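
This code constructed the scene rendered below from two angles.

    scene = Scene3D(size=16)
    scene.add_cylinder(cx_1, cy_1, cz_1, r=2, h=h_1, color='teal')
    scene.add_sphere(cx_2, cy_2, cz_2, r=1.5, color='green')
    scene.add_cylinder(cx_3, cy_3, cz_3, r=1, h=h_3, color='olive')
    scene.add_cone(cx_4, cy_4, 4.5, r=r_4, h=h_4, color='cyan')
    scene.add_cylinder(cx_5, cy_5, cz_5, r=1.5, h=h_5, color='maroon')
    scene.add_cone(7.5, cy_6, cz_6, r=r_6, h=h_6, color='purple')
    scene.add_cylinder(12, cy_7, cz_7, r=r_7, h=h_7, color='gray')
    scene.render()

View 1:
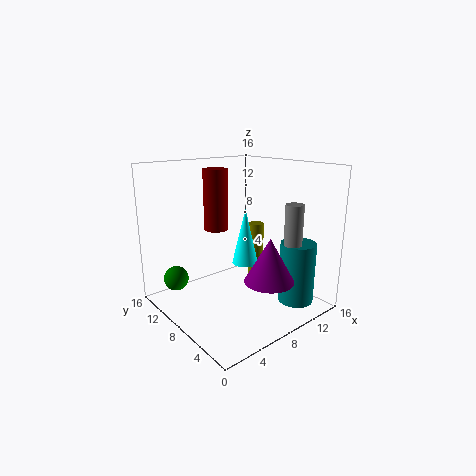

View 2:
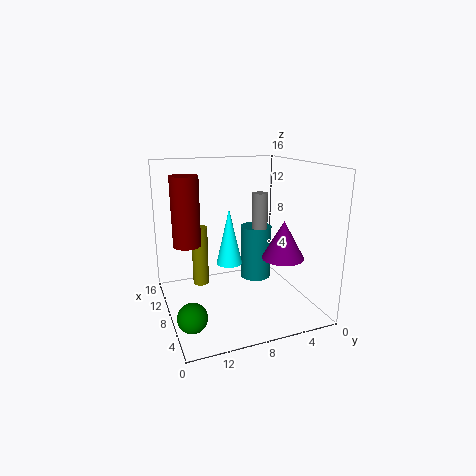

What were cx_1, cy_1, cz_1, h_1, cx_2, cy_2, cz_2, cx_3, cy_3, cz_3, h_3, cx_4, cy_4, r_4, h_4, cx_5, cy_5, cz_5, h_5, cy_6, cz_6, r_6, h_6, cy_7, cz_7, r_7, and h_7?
cx_1 = 13
cy_1 = 3.5
cz_1 = 0.5
h_1 = 7
cx_2 = 3.5
cy_2 = 14.5
cz_2 = 2
cx_3 = 13.5
cy_3 = 11
cz_3 = 0.5
h_3 = 7.5
cx_4 = 9.5
cy_4 = 8.5
r_4 = 1.5
h_4 = 6.5
cx_5 = 9
cy_5 = 13.5
cz_5 = 7.5
h_5 = 7.5
cy_6 = 2.5
cz_6 = 5
r_6 = 2.5
h_6 = 4.5
cy_7 = 3.5
cz_7 = 7.5
r_7 = 1
h_7 = 4.5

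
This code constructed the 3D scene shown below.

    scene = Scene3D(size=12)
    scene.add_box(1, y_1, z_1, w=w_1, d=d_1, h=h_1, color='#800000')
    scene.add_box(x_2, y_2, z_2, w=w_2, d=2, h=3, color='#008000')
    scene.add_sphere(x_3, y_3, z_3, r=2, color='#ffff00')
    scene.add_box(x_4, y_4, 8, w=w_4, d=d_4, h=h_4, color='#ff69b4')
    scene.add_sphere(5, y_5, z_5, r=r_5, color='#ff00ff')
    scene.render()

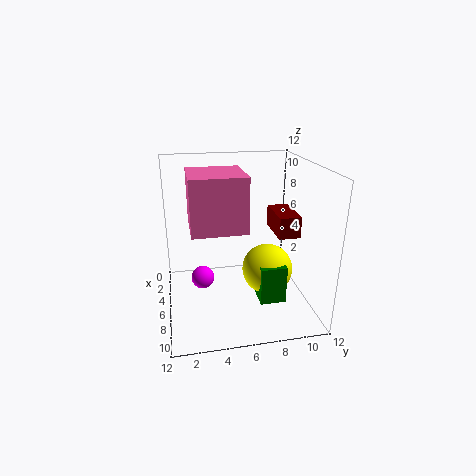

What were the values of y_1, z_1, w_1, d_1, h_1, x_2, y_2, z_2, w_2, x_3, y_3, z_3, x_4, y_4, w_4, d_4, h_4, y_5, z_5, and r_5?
y_1 = 10
z_1 = 5
w_1 = 4
d_1 = 2
h_1 = 2
x_2 = 8
y_2 = 7
z_2 = 2
w_2 = 2
x_3 = 8
y_3 = 8
z_3 = 4
x_4 = 6
y_4 = 2
w_4 = 4
d_4 = 4
h_4 = 4
y_5 = 3
z_5 = 2
r_5 = 1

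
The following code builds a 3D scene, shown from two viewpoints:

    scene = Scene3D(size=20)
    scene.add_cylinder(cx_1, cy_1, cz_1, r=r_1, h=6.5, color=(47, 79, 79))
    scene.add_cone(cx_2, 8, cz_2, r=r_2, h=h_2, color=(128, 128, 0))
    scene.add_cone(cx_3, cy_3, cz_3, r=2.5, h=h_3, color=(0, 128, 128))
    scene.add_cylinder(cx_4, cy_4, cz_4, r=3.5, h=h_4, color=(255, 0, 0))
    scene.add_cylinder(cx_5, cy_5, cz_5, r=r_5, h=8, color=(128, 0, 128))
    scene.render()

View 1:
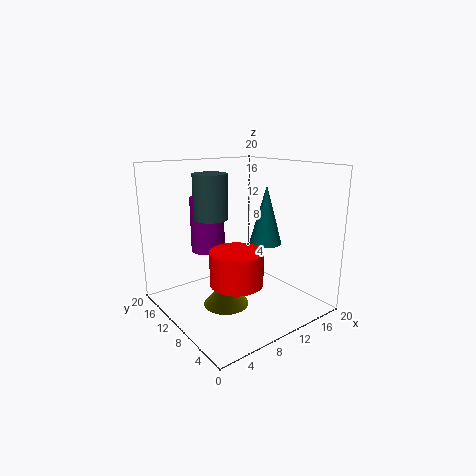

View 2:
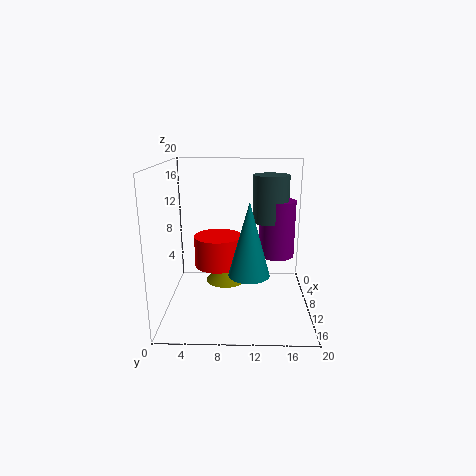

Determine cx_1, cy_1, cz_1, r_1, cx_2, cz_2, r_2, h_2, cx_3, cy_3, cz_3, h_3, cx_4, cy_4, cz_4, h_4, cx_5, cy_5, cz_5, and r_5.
cx_1 = 8.5, cy_1 = 14.5, cz_1 = 12, r_1 = 2.5, cx_2 = 6.5, cz_2 = 2, r_2 = 3, h_2 = 3.5, cx_3 = 16.5, cy_3 = 11.5, cz_3 = 7.5, h_3 = 9, cx_4 = 7.5, cy_4 = 7, cz_4 = 5, h_4 = 4.5, cx_5 = 8.5, cy_5 = 15.5, cz_5 = 7, r_5 = 2.5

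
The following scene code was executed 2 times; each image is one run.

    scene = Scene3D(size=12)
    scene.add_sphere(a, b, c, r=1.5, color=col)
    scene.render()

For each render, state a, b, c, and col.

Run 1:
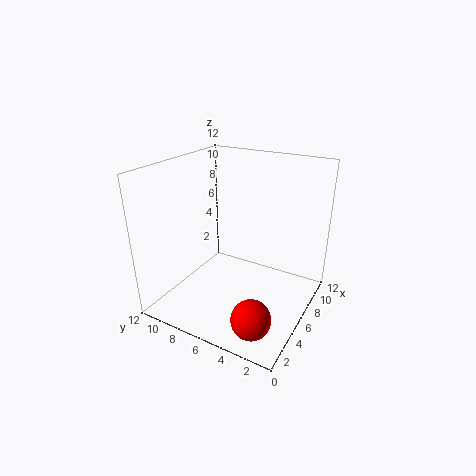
a = 1.75
b = 2.5
c = 2
col = 'red'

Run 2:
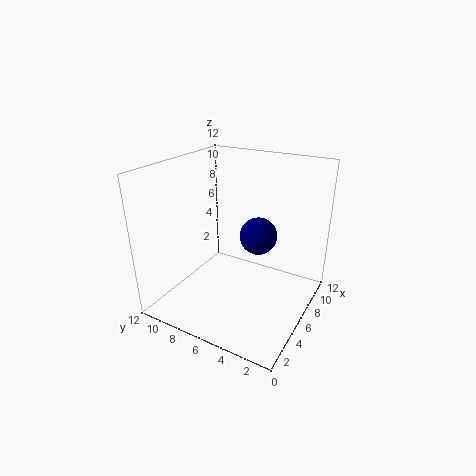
a = 6.25
b = 4.25
c = 6.5
col = 'navy'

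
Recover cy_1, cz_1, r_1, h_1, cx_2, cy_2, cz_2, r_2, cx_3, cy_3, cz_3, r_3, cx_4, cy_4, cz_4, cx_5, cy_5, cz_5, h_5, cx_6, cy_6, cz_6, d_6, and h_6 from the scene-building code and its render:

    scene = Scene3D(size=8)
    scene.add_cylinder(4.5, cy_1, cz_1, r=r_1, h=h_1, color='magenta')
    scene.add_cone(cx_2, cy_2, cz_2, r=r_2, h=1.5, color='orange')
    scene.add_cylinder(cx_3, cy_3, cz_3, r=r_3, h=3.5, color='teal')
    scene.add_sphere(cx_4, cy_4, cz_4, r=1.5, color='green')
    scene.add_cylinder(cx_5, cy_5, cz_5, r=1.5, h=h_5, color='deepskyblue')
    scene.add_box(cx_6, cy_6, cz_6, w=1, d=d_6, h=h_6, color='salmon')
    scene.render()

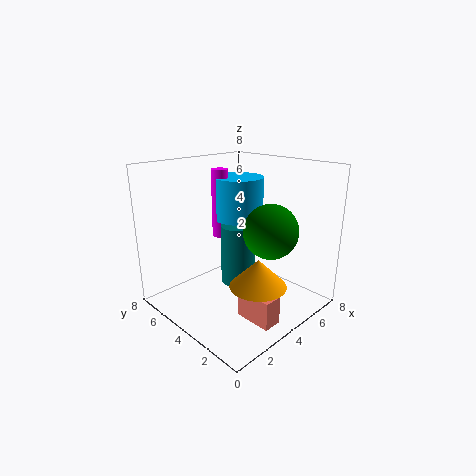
cy_1 = 6
cz_1 = 3.5
r_1 = 0.5
h_1 = 4
cx_2 = 3.5
cy_2 = 2
cz_2 = 2
r_2 = 1.5
cx_3 = 4.5
cy_3 = 4.5
cz_3 = 1
r_3 = 1
cx_4 = 5
cy_4 = 2.5
cz_4 = 4.5
cx_5 = 5.5
cy_5 = 5.5
cz_5 = 4.5
h_5 = 2.5
cx_6 = 2.5
cy_6 = 0.5
cz_6 = 0.5
d_6 = 2
h_6 = 1.5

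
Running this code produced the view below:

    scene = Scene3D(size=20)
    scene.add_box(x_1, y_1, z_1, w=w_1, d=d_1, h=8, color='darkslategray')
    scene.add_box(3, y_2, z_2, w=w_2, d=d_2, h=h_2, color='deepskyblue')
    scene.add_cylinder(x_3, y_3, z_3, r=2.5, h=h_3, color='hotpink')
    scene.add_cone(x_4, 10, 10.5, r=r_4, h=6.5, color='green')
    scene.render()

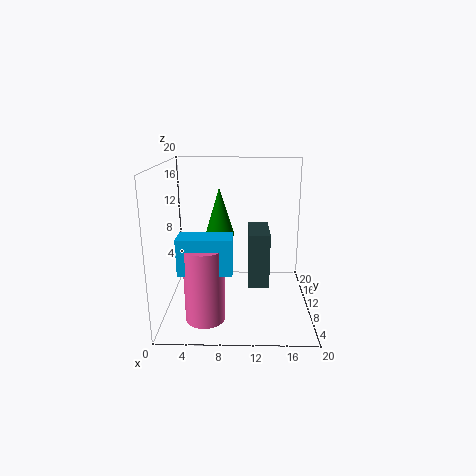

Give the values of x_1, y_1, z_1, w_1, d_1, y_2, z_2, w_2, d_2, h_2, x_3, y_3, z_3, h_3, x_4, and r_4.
x_1 = 11.5; y_1 = 9.5; z_1 = 2.5; w_1 = 3; d_1 = 6.5; y_2 = 2; z_2 = 8; w_2 = 6.5; d_2 = 3; h_2 = 4.5; x_3 = 6; y_3 = 3.5; z_3 = 1.5; h_3 = 9.5; x_4 = 7.5; r_4 = 2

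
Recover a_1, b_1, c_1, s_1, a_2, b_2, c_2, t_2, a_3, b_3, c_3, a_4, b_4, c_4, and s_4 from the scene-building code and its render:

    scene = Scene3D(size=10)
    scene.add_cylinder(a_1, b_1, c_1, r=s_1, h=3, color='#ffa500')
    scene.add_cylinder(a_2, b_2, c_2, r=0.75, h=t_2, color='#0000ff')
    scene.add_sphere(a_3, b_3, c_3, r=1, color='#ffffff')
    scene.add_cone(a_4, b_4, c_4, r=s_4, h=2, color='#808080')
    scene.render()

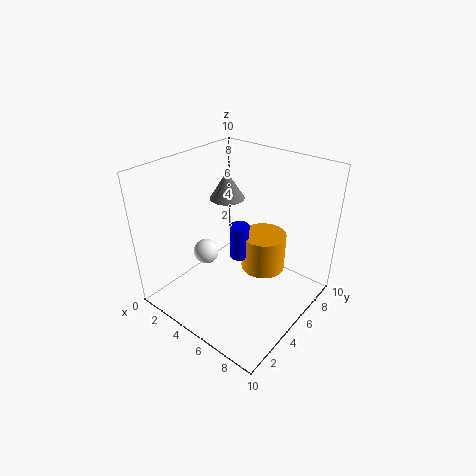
a_1 = 5, b_1 = 8.25, c_1 = 0.75, s_1 = 1.75, a_2 = 3.75, b_2 = 6.75, c_2 = 2, t_2 = 2.75, a_3 = 1.25, b_3 = 5.5, c_3 = 2, a_4 = 3, b_4 = 6.25, c_4 = 7, s_4 = 1.25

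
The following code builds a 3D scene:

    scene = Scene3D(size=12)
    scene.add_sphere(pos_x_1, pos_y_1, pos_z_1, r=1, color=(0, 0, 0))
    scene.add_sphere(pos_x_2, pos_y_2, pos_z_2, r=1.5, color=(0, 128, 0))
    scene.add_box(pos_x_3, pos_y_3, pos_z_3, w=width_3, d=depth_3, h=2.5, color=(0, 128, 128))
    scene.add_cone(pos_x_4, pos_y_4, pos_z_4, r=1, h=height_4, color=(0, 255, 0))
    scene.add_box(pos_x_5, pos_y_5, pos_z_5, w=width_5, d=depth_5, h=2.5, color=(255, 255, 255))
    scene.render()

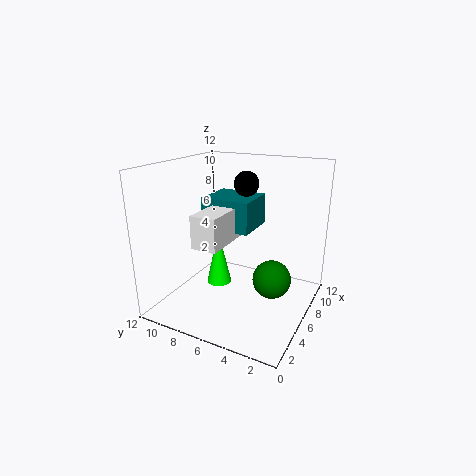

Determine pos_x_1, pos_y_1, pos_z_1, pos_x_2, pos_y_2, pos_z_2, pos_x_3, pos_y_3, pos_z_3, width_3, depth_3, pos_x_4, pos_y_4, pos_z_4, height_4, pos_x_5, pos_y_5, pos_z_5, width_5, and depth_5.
pos_x_1 = 6.5; pos_y_1 = 5.5; pos_z_1 = 10.5; pos_x_2 = 5; pos_y_2 = 2.5; pos_z_2 = 3.5; pos_x_3 = 4.5; pos_y_3 = 4.5; pos_z_3 = 7; width_3 = 3.5; depth_3 = 4; pos_x_4 = 4.5; pos_y_4 = 7; pos_z_4 = 2.5; height_4 = 4.5; pos_x_5 = 1.5; pos_y_5 = 5.5; pos_z_5 = 6.5; width_5 = 4; depth_5 = 2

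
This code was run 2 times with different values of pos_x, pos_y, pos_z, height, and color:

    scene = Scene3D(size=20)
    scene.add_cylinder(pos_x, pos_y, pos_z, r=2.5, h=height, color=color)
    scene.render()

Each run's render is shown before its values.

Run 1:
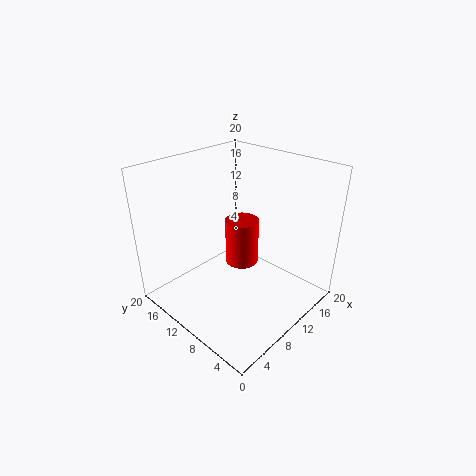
pos_x = 13; pos_y = 12; pos_z = 4; height = 7; color = 'red'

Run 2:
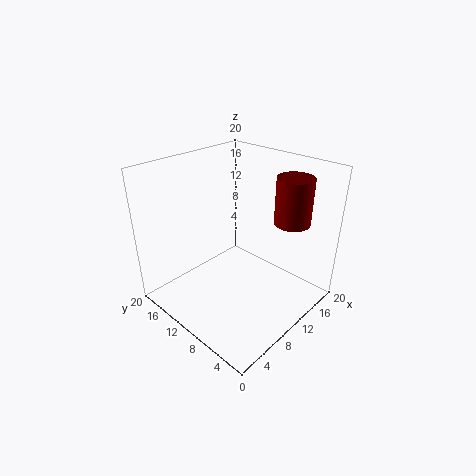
pos_x = 15.5; pos_y = 5; pos_z = 12; height = 6.5; color = 'maroon'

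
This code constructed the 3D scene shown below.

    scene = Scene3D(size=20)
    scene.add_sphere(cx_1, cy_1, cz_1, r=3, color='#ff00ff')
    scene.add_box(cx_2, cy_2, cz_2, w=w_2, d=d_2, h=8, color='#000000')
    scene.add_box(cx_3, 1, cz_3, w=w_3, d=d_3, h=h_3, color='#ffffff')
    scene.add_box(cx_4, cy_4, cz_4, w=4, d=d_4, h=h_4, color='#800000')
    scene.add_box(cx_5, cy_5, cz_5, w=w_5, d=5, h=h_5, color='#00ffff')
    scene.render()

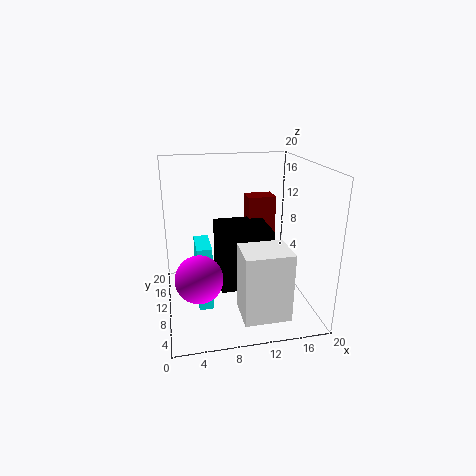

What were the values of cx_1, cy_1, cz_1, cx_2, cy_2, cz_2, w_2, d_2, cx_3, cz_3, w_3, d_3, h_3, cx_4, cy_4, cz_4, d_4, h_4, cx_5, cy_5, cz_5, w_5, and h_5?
cx_1 = 4, cy_1 = 5, cz_1 = 7, cx_2 = 7, cy_2 = 6, cz_2 = 4, w_2 = 7, d_2 = 7, cx_3 = 9, cz_3 = 2, w_3 = 6, d_3 = 5, h_3 = 9, cx_4 = 12, cy_4 = 12, cz_4 = 7, d_4 = 3, h_4 = 8, cx_5 = 4, cy_5 = 7, cz_5 = 1, w_5 = 2, h_5 = 9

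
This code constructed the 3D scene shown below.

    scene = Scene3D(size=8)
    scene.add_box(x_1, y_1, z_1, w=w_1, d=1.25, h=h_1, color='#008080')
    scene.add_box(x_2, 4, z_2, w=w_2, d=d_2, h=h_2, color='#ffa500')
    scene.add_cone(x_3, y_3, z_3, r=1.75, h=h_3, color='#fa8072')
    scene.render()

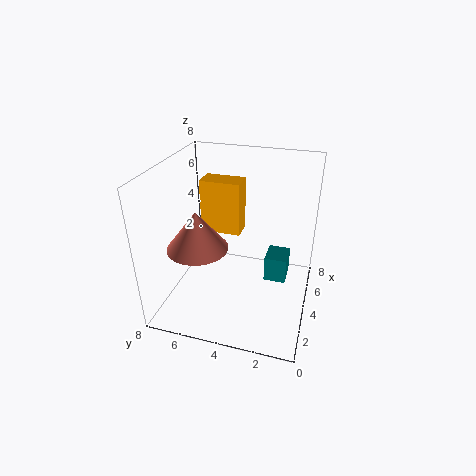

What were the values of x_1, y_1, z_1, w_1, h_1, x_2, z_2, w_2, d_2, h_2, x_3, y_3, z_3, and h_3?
x_1 = 4.25, y_1 = 1.25, z_1 = 1.25, w_1 = 1.5, h_1 = 1.5, x_2 = 4.25, z_2 = 4, w_2 = 1.25, d_2 = 2.25, h_2 = 3, x_3 = 3.5, y_3 = 6.25, z_3 = 3.25, h_3 = 2.25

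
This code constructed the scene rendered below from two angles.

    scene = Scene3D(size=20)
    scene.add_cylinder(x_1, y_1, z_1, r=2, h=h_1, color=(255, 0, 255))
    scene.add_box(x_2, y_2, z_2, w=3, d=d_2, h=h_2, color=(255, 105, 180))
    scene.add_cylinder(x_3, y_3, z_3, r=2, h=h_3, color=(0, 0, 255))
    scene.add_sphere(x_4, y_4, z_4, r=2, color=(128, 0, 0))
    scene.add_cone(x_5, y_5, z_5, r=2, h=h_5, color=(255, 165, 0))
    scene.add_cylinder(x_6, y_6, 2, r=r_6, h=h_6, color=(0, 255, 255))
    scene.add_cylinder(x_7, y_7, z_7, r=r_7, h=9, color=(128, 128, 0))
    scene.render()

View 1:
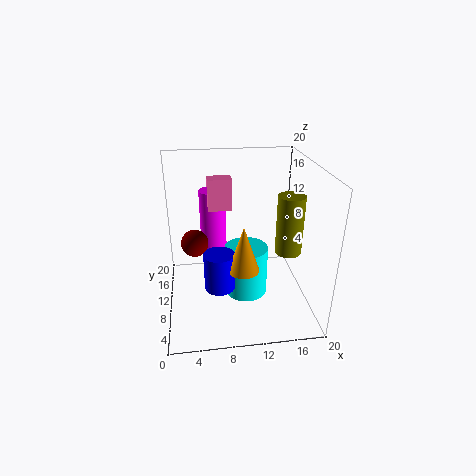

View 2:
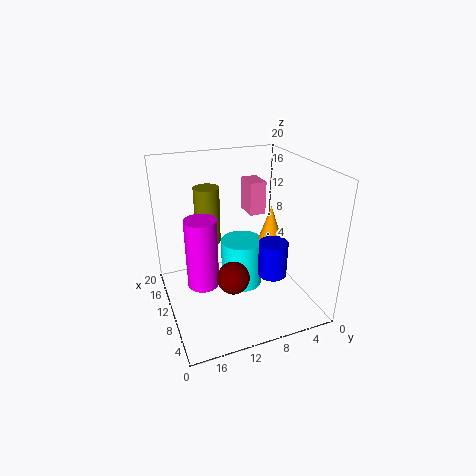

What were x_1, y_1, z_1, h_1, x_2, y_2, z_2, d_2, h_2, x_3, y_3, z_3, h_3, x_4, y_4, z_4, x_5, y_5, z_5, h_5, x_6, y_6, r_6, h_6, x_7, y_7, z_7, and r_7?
x_1 = 7, y_1 = 16, z_1 = 6, h_1 = 9, x_2 = 6, y_2 = 8, z_2 = 15, d_2 = 2, h_2 = 4, x_3 = 7, y_3 = 6, z_3 = 5, h_3 = 5, x_4 = 4, y_4 = 13, z_4 = 8, x_5 = 10, y_5 = 5, z_5 = 8, h_5 = 6, x_6 = 11, y_6 = 9, r_6 = 3, h_6 = 7, x_7 = 18, y_7 = 12, z_7 = 6, r_7 = 2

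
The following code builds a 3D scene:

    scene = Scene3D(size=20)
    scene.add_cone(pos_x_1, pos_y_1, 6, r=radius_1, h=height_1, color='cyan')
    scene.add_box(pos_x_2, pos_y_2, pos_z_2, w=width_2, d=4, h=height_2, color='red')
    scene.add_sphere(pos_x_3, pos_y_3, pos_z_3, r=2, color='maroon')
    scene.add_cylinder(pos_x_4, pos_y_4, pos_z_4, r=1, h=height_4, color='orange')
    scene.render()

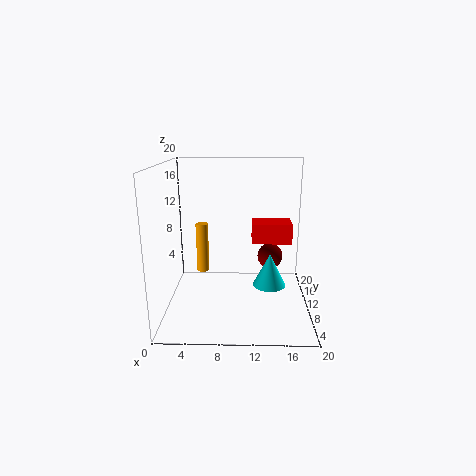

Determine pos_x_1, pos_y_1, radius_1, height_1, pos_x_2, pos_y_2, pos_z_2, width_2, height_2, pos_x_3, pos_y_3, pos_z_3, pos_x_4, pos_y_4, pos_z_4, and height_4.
pos_x_1 = 14, pos_y_1 = 4, radius_1 = 2, height_1 = 4, pos_x_2 = 12, pos_y_2 = 13, pos_z_2 = 8, width_2 = 6, height_2 = 3, pos_x_3 = 15, pos_y_3 = 16, pos_z_3 = 5, pos_x_4 = 4, pos_y_4 = 17, pos_z_4 = 2, height_4 = 8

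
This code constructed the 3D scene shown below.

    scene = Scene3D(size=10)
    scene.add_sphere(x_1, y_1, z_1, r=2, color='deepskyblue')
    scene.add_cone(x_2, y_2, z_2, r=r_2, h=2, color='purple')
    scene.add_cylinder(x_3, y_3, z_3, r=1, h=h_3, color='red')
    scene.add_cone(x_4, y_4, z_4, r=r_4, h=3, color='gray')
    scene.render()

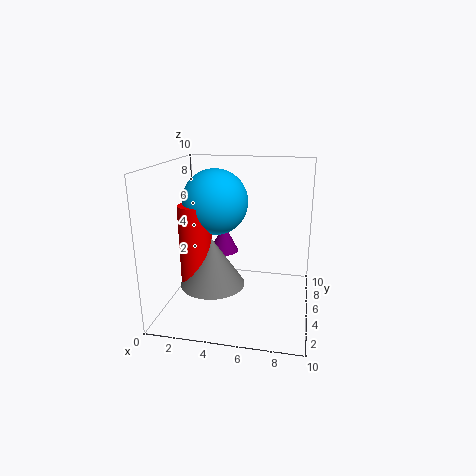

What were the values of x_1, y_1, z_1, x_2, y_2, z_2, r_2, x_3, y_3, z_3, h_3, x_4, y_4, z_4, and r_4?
x_1 = 4; y_1 = 3; z_1 = 8; x_2 = 4; y_2 = 5; z_2 = 4; r_2 = 1; x_3 = 3; y_3 = 2; z_3 = 3; h_3 = 5; x_4 = 4; y_4 = 2; z_4 = 3; r_4 = 2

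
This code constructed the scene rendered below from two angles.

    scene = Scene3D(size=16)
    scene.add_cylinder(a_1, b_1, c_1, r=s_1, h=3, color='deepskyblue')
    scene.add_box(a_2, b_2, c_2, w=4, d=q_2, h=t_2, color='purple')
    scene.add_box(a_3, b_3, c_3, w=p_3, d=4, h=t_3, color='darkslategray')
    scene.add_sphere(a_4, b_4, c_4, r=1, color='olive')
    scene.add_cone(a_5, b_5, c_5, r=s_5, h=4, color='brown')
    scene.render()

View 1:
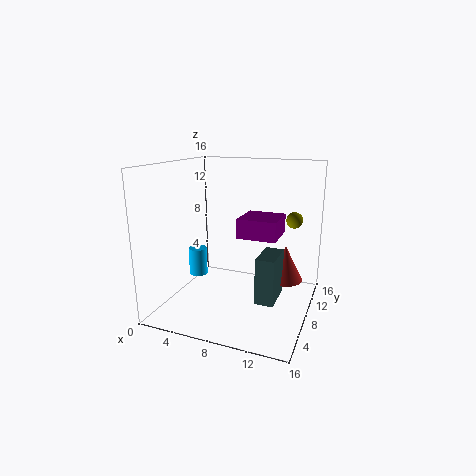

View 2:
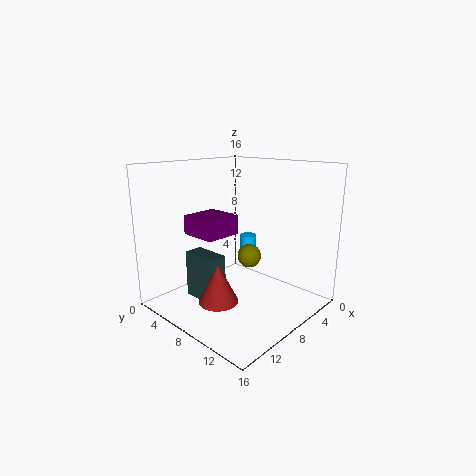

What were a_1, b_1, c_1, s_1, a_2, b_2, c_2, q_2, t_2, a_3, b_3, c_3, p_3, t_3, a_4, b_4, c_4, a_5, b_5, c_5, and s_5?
a_1 = 4, b_1 = 6, c_1 = 4, s_1 = 1, a_2 = 9, b_2 = 5, c_2 = 9, q_2 = 4, t_2 = 2, a_3 = 11, b_3 = 5, c_3 = 2, p_3 = 2, t_3 = 5, a_4 = 13, b_4 = 14, c_4 = 9, a_5 = 13, b_5 = 10, c_5 = 3, s_5 = 2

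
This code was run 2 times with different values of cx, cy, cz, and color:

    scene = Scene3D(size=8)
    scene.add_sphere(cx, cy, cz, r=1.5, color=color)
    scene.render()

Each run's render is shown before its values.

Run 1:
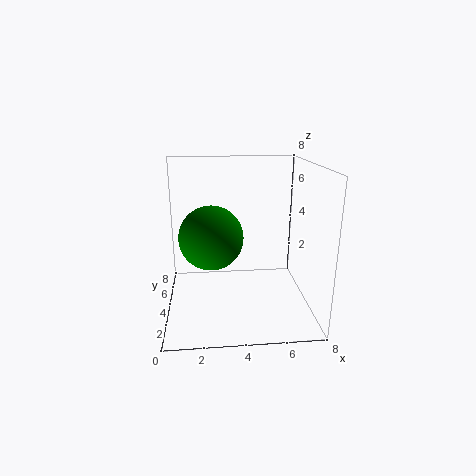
cx = 2.5
cy = 1.5
cz = 5
color = 'green'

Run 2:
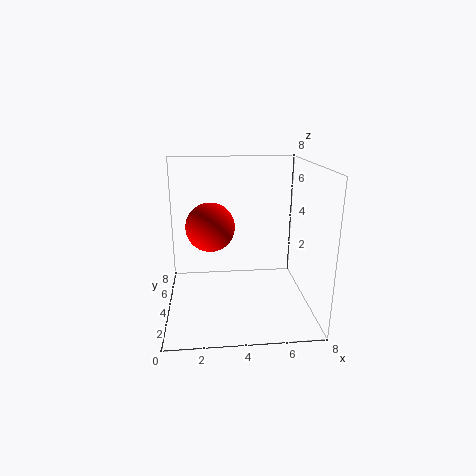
cx = 2.5
cy = 6
cz = 4
color = 'red'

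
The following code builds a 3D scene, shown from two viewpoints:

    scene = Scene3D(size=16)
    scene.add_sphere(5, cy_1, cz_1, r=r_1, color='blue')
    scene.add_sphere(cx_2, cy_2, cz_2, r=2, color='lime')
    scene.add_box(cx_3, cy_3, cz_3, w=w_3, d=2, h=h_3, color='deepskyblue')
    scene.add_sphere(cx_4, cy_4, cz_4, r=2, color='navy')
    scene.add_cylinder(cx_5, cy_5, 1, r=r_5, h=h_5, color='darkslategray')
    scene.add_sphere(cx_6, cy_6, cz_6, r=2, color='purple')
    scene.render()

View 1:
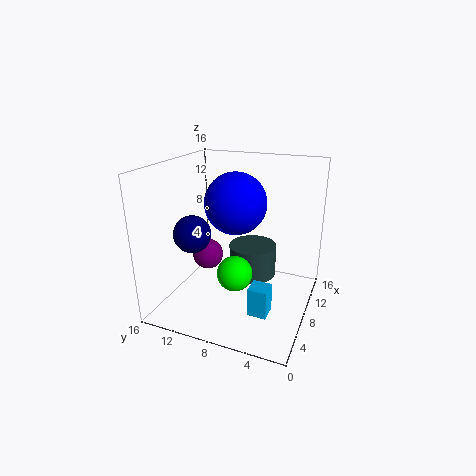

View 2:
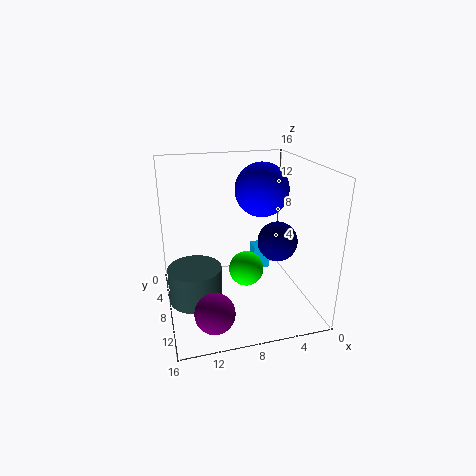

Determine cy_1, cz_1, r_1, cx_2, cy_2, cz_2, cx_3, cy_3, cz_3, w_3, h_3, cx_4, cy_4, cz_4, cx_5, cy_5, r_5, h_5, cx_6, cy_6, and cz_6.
cy_1 = 7
cz_1 = 13
r_1 = 3
cx_2 = 7
cy_2 = 8
cz_2 = 4
cx_3 = 3
cy_3 = 3
cz_3 = 2
w_3 = 2
h_3 = 3
cx_4 = 5
cy_4 = 12
cz_4 = 9
cx_5 = 13
cy_5 = 8
r_5 = 3
h_5 = 4
cx_6 = 12
cy_6 = 14
cz_6 = 3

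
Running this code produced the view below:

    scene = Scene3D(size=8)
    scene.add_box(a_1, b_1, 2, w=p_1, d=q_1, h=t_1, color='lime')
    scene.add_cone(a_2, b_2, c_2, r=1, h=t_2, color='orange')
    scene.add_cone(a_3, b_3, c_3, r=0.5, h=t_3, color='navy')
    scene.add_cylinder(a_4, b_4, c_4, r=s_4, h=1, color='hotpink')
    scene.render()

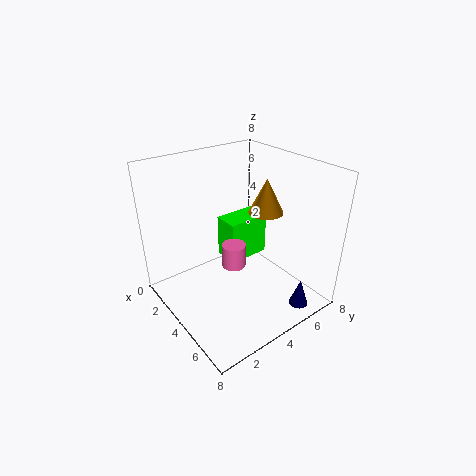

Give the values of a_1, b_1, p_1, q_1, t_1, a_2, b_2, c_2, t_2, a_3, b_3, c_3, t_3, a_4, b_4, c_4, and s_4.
a_1 = 2, b_1 = 4, p_1 = 1.5, q_1 = 2.5, t_1 = 2.5, a_2 = 4, b_2 = 6, c_2 = 5, t_2 = 2, a_3 = 7.5, b_3 = 5.5, c_3 = 1, t_3 = 1.5, a_4 = 7, b_4 = 1.5, c_4 = 5, s_4 = 0.5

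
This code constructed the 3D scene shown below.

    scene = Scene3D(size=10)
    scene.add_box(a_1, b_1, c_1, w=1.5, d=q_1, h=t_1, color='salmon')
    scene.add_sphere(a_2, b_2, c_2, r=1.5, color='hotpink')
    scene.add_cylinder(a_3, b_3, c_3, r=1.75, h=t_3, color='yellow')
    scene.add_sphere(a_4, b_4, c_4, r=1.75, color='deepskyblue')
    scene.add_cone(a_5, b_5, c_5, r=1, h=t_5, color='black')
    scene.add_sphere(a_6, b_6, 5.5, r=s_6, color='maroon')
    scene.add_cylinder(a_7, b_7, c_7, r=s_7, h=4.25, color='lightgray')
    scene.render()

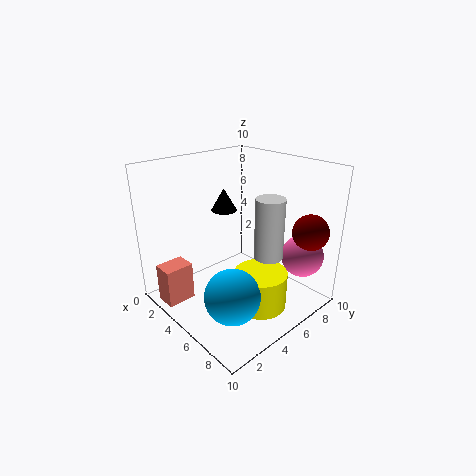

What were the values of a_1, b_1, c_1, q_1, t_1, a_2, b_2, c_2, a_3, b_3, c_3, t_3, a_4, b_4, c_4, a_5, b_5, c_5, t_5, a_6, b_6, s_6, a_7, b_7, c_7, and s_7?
a_1 = 1.75; b_1 = 0.25; c_1 = 0.5; q_1 = 2; t_1 = 2.75; a_2 = 8; b_2 = 8.5; c_2 = 3.5; a_3 = 7.5; b_3 = 4.75; c_3 = 1; t_3 = 2.5; a_4 = 7.5; b_4 = 2.25; c_4 = 2.75; a_5 = 1.75; b_5 = 6.5; c_5 = 5.75; t_5 = 1.75; a_6 = 8.5; b_6 = 8.5; s_6 = 1.25; a_7 = 6.75; b_7 = 6.25; c_7 = 3.75; s_7 = 1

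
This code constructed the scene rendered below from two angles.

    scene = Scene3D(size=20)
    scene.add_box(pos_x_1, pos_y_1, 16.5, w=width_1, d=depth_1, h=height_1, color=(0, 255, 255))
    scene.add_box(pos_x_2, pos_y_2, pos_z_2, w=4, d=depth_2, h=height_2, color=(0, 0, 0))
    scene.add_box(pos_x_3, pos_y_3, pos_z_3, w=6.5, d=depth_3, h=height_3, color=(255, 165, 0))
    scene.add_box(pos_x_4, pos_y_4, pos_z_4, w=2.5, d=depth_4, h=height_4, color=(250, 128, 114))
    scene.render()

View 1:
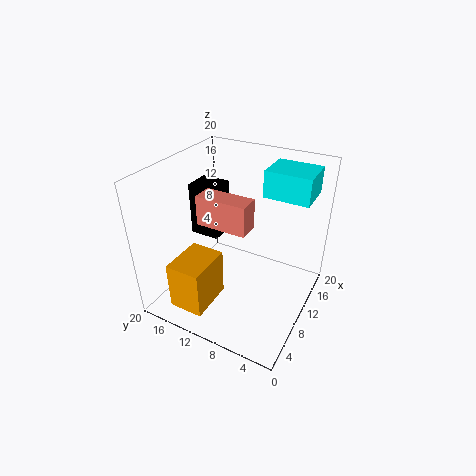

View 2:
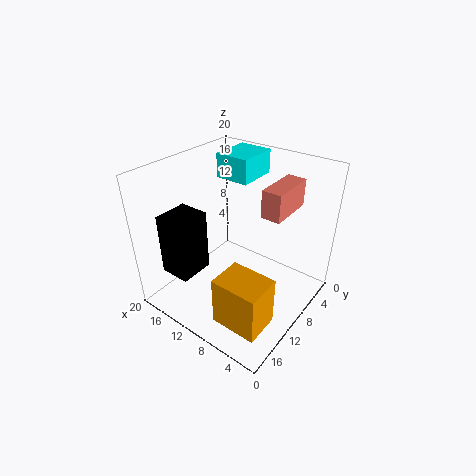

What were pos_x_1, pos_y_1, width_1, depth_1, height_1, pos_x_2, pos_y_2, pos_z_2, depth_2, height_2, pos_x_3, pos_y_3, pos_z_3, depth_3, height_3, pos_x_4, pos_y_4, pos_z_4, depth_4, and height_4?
pos_x_1 = 11, pos_y_1 = 1, width_1 = 5, depth_1 = 6, height_1 = 3.5, pos_x_2 = 11.5, pos_y_2 = 14.5, pos_z_2 = 7.5, depth_2 = 4.5, height_2 = 8, pos_x_3 = 2.5, pos_y_3 = 12, pos_z_3 = 0.5, depth_3 = 5, height_3 = 7, pos_x_4 = 3, pos_y_4 = 5.5, pos_z_4 = 15.5, depth_4 = 6, height_4 = 3.5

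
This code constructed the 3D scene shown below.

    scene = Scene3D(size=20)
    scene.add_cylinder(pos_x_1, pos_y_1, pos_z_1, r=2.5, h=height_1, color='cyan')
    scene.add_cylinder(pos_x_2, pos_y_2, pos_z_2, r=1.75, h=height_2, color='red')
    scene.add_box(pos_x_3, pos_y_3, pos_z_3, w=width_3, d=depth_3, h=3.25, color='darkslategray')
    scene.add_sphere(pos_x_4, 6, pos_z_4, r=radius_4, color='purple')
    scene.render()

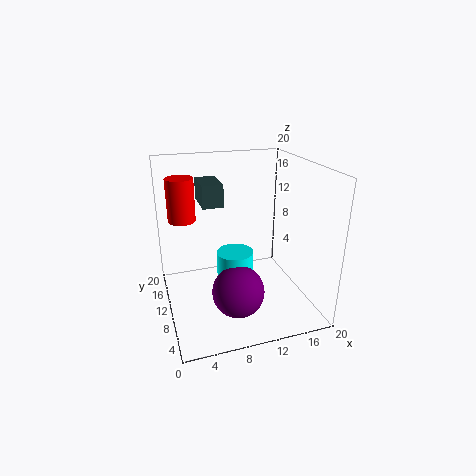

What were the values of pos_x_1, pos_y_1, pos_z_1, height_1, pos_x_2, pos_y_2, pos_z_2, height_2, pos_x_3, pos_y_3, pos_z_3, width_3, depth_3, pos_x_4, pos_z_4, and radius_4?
pos_x_1 = 9.25, pos_y_1 = 9, pos_z_1 = 0.75, height_1 = 7.75, pos_x_2 = 2.5, pos_y_2 = 10, pos_z_2 = 13.5, height_2 = 5.5, pos_x_3 = 5.75, pos_y_3 = 12.5, pos_z_3 = 13.75, width_3 = 3, depth_3 = 5.25, pos_x_4 = 8.75, pos_z_4 = 4, radius_4 = 3.5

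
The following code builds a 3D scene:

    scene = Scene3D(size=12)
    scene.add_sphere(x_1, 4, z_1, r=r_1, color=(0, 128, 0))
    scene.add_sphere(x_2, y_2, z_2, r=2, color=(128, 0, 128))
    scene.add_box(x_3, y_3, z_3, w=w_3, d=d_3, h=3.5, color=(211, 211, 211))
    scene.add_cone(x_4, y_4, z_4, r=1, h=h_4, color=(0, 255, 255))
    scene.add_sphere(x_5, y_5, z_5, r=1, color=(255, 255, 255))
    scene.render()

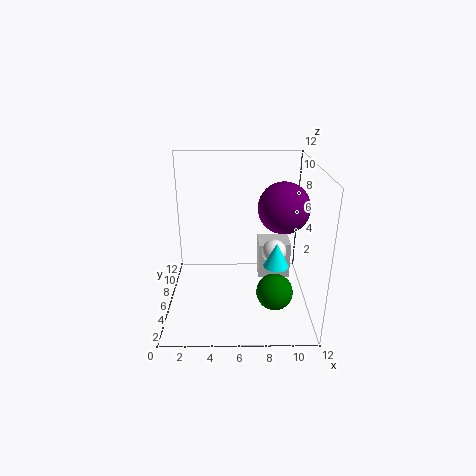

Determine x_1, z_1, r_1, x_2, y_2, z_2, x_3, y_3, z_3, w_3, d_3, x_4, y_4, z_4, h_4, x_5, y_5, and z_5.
x_1 = 9, z_1 = 2, r_1 = 1.5, x_2 = 9.5, y_2 = 5, z_2 = 9, x_3 = 8, y_3 = 8.5, z_3 = 0.5, w_3 = 3, d_3 = 2.5, x_4 = 9, y_4 = 4, z_4 = 4.5, h_4 = 2, x_5 = 9, y_5 = 5.5, z_5 = 5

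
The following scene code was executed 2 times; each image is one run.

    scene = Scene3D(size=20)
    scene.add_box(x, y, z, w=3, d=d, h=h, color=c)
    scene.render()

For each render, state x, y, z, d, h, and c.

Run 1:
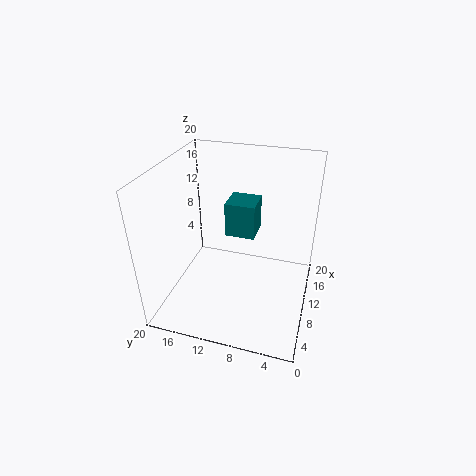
x = 0.5, y = 5.5, z = 16.5, d = 3, h = 3.5, c = 'teal'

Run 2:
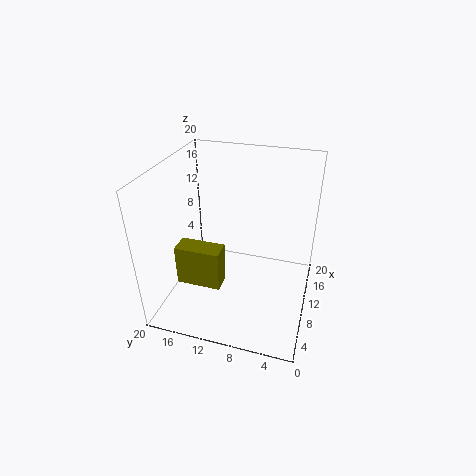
x = 7, y = 12, z = 2.5, d = 6.5, h = 6, c = 'olive'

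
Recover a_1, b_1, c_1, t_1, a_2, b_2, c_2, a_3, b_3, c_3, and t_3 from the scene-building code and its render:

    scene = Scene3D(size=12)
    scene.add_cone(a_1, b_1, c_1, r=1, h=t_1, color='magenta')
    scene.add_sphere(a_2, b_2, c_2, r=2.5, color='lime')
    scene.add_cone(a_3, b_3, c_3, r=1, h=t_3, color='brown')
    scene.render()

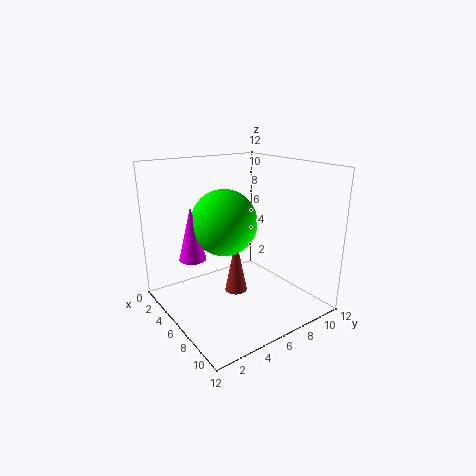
a_1 = 6.5
b_1 = 1.5
c_1 = 5.5
t_1 = 4
a_2 = 7
b_2 = 4
c_2 = 8
a_3 = 5
b_3 = 6.5
c_3 = 0.5
t_3 = 5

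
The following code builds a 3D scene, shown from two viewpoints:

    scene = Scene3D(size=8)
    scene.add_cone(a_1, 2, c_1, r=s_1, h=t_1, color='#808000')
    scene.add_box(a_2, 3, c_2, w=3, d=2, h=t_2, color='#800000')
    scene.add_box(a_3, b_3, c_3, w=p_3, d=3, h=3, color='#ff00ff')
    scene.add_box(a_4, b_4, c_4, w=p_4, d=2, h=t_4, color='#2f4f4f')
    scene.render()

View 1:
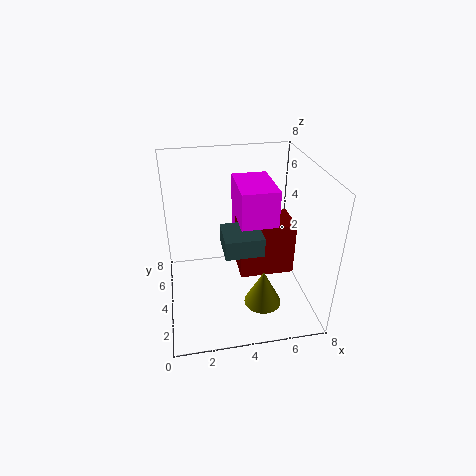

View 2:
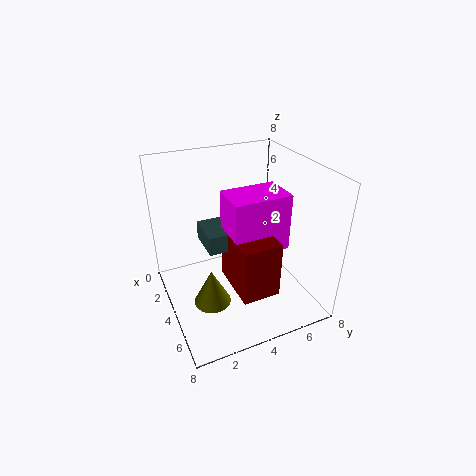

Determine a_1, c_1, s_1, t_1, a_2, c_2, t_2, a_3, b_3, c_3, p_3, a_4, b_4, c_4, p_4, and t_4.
a_1 = 5, c_1 = 1, s_1 = 1, t_1 = 2, a_2 = 4, c_2 = 2, t_2 = 3, a_3 = 4, b_3 = 3, c_3 = 4, p_3 = 2, a_4 = 3, b_4 = 2, c_4 = 4, p_4 = 2, t_4 = 1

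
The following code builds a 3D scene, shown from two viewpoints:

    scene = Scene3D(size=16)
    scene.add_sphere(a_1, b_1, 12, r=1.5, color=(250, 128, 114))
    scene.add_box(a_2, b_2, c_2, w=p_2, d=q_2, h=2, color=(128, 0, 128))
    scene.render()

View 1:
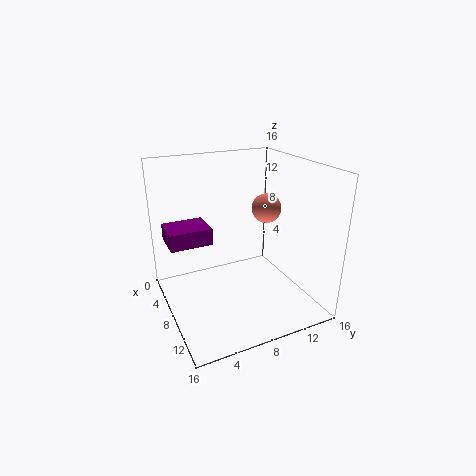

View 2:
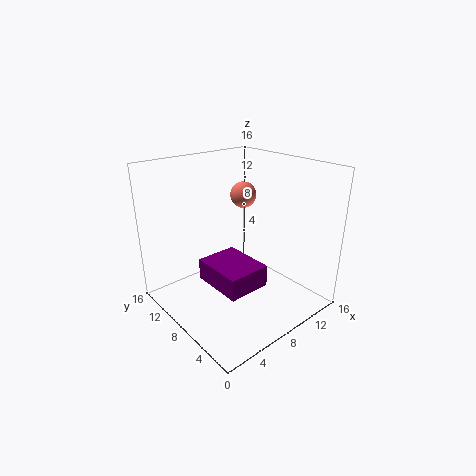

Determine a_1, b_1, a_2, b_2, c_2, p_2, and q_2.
a_1 = 10.5; b_1 = 10; a_2 = 1.5; b_2 = 1; c_2 = 6.5; p_2 = 4; q_2 = 5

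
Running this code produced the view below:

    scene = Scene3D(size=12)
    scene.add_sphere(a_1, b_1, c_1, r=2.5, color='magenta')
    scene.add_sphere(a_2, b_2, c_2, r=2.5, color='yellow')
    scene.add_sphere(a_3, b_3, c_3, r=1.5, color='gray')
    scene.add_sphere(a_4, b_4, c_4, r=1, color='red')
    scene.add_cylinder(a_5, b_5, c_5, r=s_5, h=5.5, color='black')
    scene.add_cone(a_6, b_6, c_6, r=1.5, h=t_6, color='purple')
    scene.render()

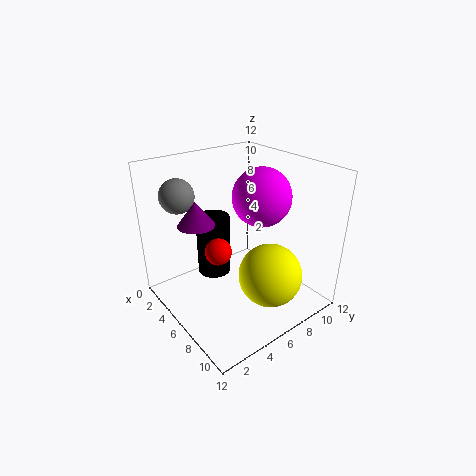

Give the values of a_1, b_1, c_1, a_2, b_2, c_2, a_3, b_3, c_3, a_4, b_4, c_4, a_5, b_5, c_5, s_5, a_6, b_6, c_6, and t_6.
a_1 = 6, b_1 = 8.5, c_1 = 9, a_2 = 9.5, b_2 = 6.5, c_2 = 4, a_3 = 1.5, b_3 = 3, c_3 = 9, a_4 = 7.5, b_4 = 3, c_4 = 6.5, a_5 = 3, b_5 = 5.5, c_5 = 1.5, s_5 = 1.5, a_6 = 4.5, b_6 = 3, c_6 = 7.5, t_6 = 2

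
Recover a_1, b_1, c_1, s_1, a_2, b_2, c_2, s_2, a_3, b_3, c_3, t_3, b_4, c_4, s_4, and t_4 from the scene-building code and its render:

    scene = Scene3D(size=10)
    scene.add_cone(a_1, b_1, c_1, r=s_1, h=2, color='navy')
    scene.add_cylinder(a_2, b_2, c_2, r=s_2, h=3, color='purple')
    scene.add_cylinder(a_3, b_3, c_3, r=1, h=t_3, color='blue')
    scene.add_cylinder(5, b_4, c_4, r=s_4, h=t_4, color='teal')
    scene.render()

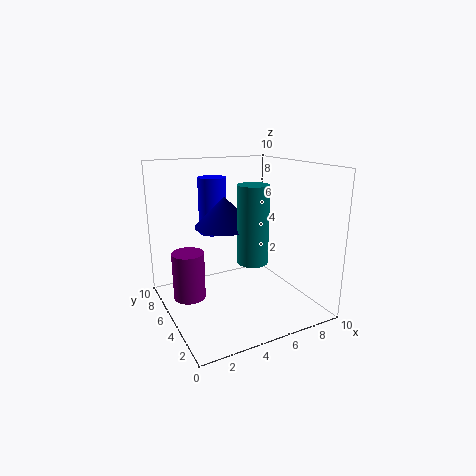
a_1 = 4
b_1 = 5
c_1 = 6
s_1 = 2
a_2 = 1
b_2 = 4
c_2 = 2
s_2 = 1
a_3 = 4
b_3 = 7
c_3 = 5
t_3 = 4
b_4 = 3
c_4 = 4
s_4 = 1
t_4 = 5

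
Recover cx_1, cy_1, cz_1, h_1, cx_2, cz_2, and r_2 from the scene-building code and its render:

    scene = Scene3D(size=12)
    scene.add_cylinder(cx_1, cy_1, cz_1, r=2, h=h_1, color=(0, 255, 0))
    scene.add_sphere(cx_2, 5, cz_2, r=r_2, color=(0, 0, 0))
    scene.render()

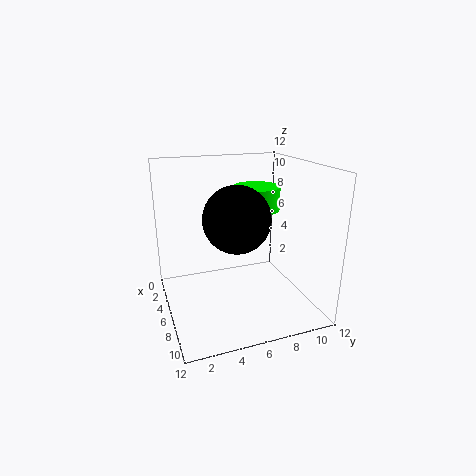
cx_1 = 5, cy_1 = 8, cz_1 = 8, h_1 = 2, cx_2 = 8.5, cz_2 = 8.5, r_2 = 2.5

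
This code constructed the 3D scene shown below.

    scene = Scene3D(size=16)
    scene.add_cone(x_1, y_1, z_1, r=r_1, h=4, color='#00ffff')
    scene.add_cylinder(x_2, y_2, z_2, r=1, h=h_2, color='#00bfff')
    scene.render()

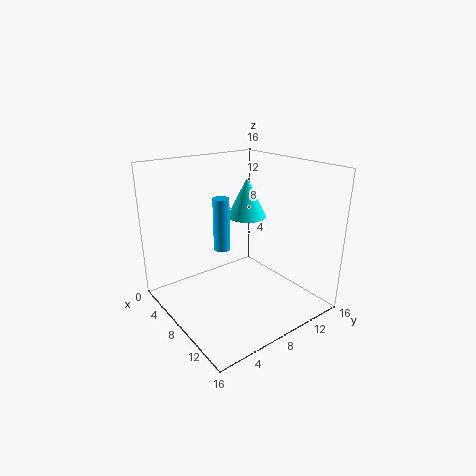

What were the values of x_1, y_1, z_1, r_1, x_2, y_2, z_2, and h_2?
x_1 = 9.5
y_1 = 8
z_1 = 11
r_1 = 2
x_2 = 4
y_2 = 8.5
z_2 = 5
h_2 = 6.5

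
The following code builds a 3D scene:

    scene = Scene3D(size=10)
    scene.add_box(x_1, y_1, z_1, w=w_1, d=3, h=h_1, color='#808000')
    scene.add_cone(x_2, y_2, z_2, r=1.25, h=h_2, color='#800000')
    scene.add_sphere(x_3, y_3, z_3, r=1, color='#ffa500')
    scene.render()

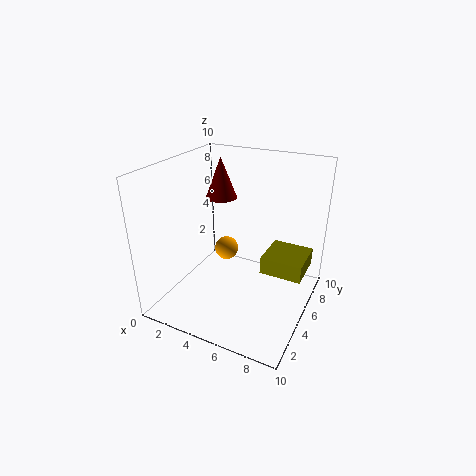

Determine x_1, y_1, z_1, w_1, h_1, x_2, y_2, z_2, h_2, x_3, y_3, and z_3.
x_1 = 6.5; y_1 = 5.5; z_1 = 2.25; w_1 = 3; h_1 = 1.25; x_2 = 1.75; y_2 = 8.5; z_2 = 6.25; h_2 = 3.25; x_3 = 2; y_3 = 8.75; z_3 = 1.5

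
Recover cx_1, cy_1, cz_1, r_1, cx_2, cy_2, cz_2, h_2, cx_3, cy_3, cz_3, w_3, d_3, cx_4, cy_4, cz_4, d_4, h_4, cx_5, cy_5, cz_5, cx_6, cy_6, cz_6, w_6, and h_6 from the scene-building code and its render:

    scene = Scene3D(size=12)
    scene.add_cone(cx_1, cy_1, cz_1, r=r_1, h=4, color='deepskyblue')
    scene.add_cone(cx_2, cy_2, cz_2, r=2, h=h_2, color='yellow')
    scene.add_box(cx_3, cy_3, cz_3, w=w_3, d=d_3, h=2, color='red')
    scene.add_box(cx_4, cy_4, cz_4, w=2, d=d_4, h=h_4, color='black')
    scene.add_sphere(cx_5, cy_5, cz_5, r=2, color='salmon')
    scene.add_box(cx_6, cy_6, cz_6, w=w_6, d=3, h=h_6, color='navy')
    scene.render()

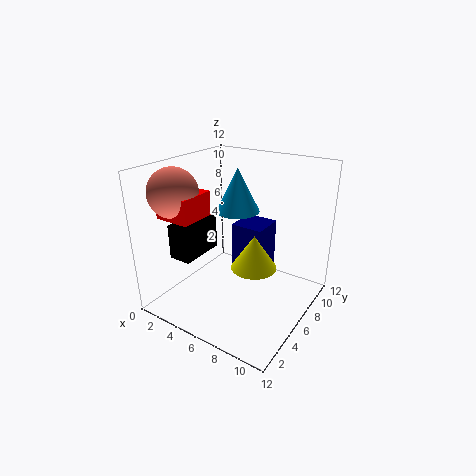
cx_1 = 4
cy_1 = 9
cz_1 = 7
r_1 = 2
cx_2 = 7
cy_2 = 7
cz_2 = 3
h_2 = 3
cx_3 = 1
cy_3 = 2
cz_3 = 8
w_3 = 3
d_3 = 3
cx_4 = 1
cy_4 = 3
cz_4 = 4
d_4 = 4
h_4 = 3
cx_5 = 2
cy_5 = 3
cz_5 = 10
cx_6 = 4
cy_6 = 8
cz_6 = 1
w_6 = 3
h_6 = 5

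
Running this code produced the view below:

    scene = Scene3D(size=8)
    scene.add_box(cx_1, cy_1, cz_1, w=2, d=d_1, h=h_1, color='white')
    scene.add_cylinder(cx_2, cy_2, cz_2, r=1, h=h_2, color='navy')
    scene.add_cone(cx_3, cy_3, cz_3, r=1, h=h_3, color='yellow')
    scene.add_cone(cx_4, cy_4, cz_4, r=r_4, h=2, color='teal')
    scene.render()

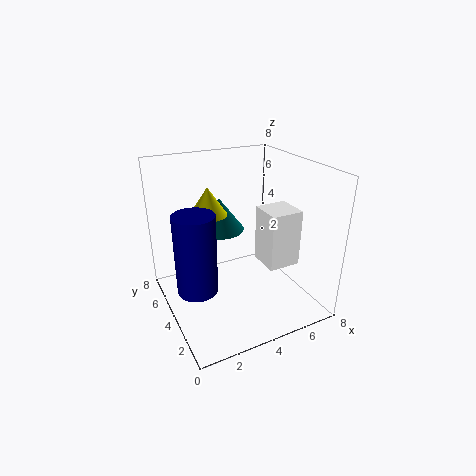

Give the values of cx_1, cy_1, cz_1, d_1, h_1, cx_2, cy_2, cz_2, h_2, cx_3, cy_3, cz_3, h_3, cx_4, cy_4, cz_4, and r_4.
cx_1 = 6; cy_1 = 3.5; cz_1 = 1.5; d_1 = 2; h_1 = 3.5; cx_2 = 1; cy_2 = 2.5; cz_2 = 2.5; h_2 = 4; cx_3 = 2.5; cy_3 = 4.5; cz_3 = 5.5; h_3 = 1.5; cx_4 = 4; cy_4 = 6.5; cz_4 = 3.5; r_4 = 1.5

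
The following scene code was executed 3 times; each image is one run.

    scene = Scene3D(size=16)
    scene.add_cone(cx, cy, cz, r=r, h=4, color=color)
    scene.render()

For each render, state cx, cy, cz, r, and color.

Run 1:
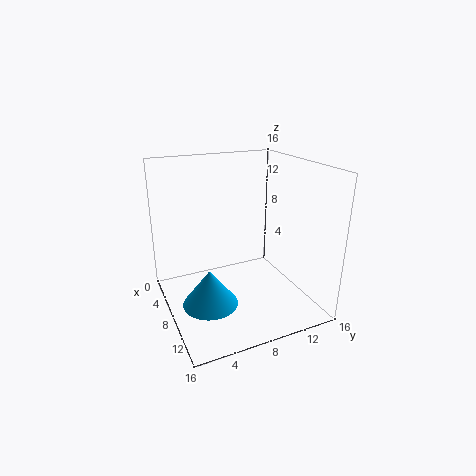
cx = 9.5, cy = 4, cz = 1.5, r = 3, color = 'deepskyblue'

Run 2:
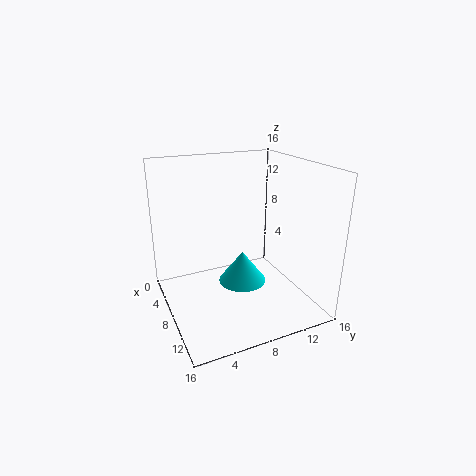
cx = 5, cy = 10, cz = 0.5, r = 3, color = 'cyan'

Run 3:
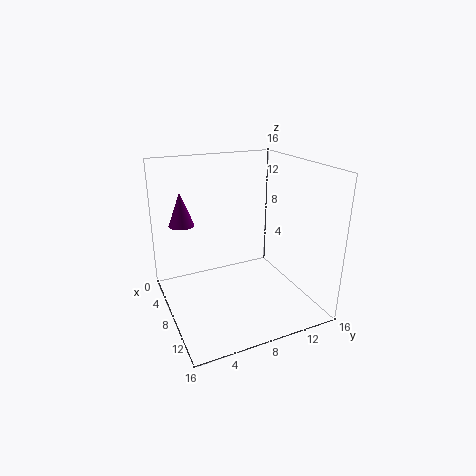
cx = 3, cy = 3, cz = 8.5, r = 1.5, color = 'purple'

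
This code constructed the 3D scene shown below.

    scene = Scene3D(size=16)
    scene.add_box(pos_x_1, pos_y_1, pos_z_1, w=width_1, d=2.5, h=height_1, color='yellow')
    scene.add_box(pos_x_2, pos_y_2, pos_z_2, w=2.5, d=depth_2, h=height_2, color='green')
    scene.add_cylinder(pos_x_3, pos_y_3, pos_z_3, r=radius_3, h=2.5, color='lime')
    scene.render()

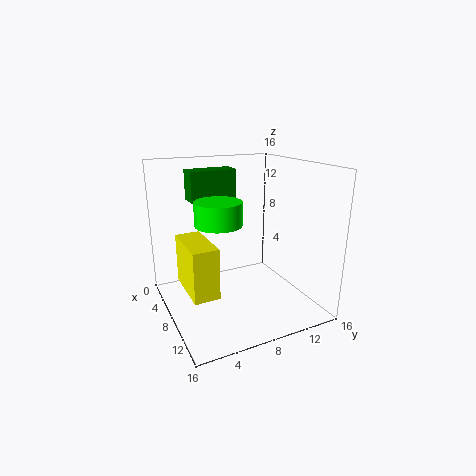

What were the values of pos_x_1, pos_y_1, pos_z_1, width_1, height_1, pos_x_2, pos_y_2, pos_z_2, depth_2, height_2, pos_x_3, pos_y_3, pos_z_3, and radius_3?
pos_x_1 = 8; pos_y_1 = 1; pos_z_1 = 4.5; width_1 = 5.5; height_1 = 5; pos_x_2 = 2; pos_y_2 = 4; pos_z_2 = 11.5; depth_2 = 5.5; height_2 = 3.5; pos_x_3 = 8.5; pos_y_3 = 5.5; pos_z_3 = 10; radius_3 = 2.5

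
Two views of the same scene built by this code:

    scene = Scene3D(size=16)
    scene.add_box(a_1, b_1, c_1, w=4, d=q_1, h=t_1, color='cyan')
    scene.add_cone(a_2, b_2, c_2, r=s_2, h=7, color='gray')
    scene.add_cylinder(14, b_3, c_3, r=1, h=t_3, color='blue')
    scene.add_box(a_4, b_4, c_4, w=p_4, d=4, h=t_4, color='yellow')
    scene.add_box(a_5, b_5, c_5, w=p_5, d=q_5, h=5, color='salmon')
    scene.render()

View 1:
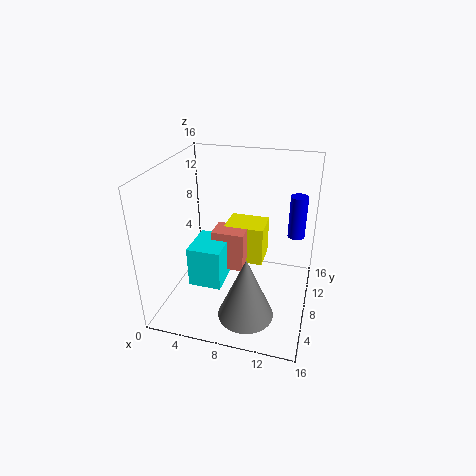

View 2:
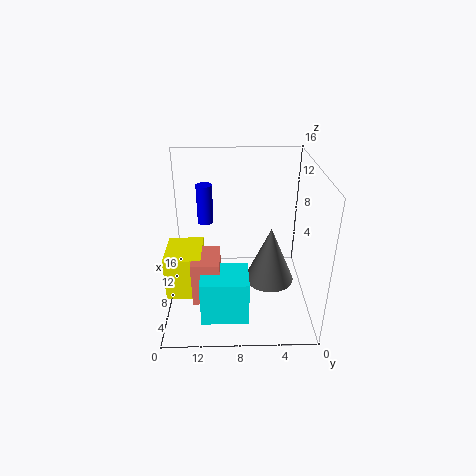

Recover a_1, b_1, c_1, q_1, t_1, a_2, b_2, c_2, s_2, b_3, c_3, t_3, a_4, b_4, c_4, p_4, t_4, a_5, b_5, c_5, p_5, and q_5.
a_1 = 2; b_1 = 7; c_1 = 1; q_1 = 5; t_1 = 5; a_2 = 10; b_2 = 4; c_2 = 1; s_2 = 3; b_3 = 12; c_3 = 7; t_3 = 5; a_4 = 5; b_4 = 12; c_4 = 2; p_4 = 5; t_4 = 5; a_5 = 4; b_5 = 10; c_5 = 2; p_5 = 4; q_5 = 3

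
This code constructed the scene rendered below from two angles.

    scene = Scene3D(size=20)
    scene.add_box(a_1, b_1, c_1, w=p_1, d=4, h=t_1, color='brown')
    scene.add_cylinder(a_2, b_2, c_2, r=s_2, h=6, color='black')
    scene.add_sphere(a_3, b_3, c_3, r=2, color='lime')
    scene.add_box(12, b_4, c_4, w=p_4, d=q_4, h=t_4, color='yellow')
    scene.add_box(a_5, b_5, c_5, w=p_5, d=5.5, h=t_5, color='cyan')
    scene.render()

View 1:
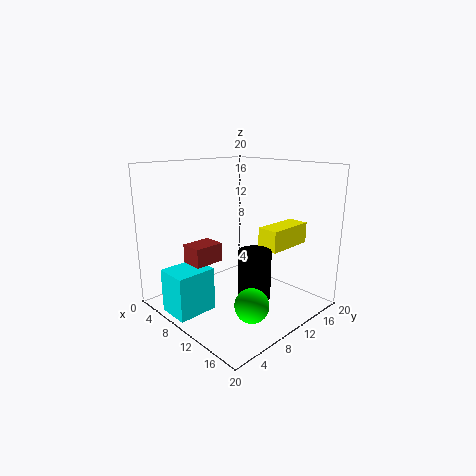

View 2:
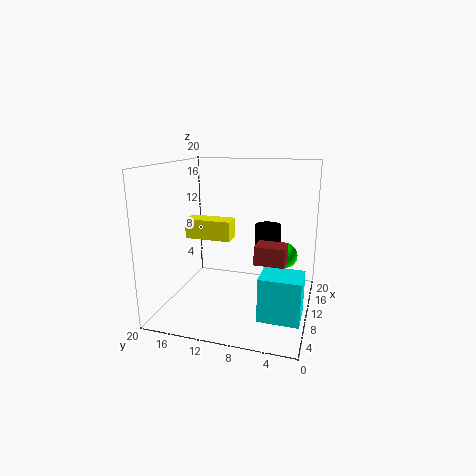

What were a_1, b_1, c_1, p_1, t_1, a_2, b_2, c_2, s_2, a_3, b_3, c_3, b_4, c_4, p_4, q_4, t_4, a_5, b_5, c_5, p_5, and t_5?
a_1 = 7
b_1 = 3
c_1 = 7.5
p_1 = 3
t_1 = 2.5
a_2 = 16
b_2 = 7
c_2 = 4.5
s_2 = 2
a_3 = 18
b_3 = 4.5
c_3 = 5
b_4 = 12
c_4 = 8.5
p_4 = 3
q_4 = 7
t_4 = 3
a_5 = 5
b_5 = 0.5
c_5 = 0.5
p_5 = 4.5
t_5 = 6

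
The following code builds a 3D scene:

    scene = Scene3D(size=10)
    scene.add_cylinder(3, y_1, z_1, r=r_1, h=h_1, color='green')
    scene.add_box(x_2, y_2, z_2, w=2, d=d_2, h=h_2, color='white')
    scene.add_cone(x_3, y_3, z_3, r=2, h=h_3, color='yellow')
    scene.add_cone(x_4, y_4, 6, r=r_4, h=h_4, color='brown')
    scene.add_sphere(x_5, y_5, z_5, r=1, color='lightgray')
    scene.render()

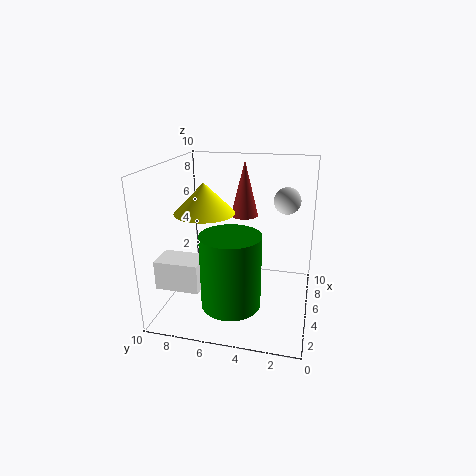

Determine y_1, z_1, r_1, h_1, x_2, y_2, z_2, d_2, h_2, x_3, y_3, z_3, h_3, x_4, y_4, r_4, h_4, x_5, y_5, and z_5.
y_1 = 5; z_1 = 1; r_1 = 2; h_1 = 5; x_2 = 2; y_2 = 7; z_2 = 2; d_2 = 3; h_2 = 2; x_3 = 4; y_3 = 7; z_3 = 7; h_3 = 2; x_4 = 7; y_4 = 5; r_4 = 1; h_4 = 4; x_5 = 8; y_5 = 2; z_5 = 7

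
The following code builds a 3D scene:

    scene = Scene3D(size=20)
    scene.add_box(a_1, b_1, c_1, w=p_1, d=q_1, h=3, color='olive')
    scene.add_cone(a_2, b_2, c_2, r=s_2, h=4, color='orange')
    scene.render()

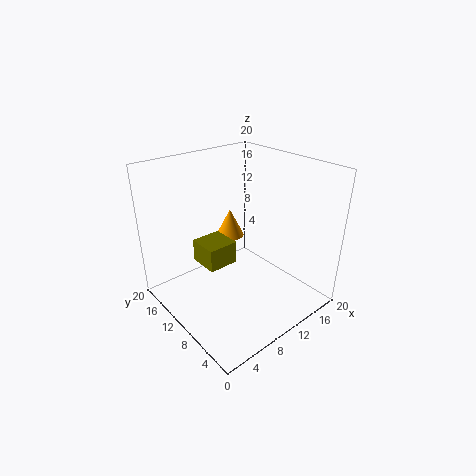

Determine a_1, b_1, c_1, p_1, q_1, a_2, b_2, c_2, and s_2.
a_1 = 4; b_1 = 8; c_1 = 8; p_1 = 4; q_1 = 4; a_2 = 11; b_2 = 13; c_2 = 9; s_2 = 2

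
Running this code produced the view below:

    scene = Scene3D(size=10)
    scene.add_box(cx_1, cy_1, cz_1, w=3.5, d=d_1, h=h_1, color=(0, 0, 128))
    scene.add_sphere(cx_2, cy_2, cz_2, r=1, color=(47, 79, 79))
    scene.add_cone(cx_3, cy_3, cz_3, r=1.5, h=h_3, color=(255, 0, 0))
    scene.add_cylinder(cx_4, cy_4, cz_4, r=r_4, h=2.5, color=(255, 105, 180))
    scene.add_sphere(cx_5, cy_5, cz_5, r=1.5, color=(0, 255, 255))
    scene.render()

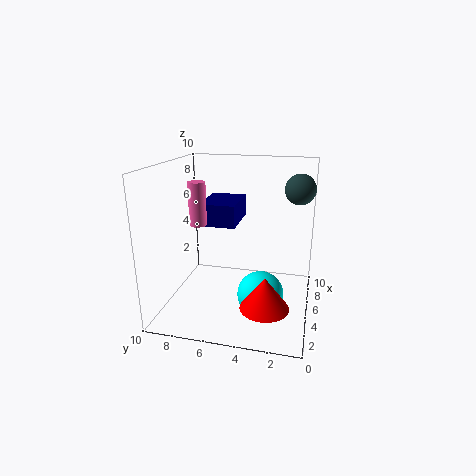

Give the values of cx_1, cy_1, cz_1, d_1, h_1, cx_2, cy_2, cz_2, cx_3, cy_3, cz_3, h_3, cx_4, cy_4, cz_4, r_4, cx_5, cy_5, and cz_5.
cx_1 = 4; cy_1 = 5; cz_1 = 6; d_1 = 2.5; h_1 = 1.5; cx_2 = 5.5; cy_2 = 1; cz_2 = 8.5; cx_3 = 1.5; cy_3 = 2.5; cz_3 = 2; h_3 = 2; cx_4 = 1.5; cy_4 = 6.5; cz_4 = 7; r_4 = 0.5; cx_5 = 3; cy_5 = 3; cz_5 = 2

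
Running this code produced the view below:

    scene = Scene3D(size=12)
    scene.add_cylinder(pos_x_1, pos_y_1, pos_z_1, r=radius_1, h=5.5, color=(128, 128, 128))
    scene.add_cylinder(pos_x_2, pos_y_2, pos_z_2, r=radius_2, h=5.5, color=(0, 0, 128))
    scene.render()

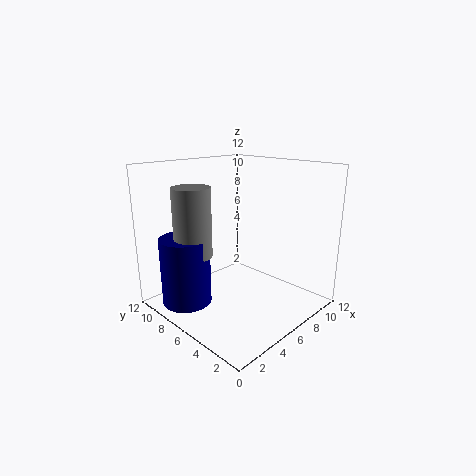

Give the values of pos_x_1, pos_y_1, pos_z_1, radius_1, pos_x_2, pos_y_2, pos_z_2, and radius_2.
pos_x_1 = 2.5; pos_y_1 = 7.5; pos_z_1 = 5; radius_1 = 1.5; pos_x_2 = 2; pos_y_2 = 8; pos_z_2 = 1; radius_2 = 2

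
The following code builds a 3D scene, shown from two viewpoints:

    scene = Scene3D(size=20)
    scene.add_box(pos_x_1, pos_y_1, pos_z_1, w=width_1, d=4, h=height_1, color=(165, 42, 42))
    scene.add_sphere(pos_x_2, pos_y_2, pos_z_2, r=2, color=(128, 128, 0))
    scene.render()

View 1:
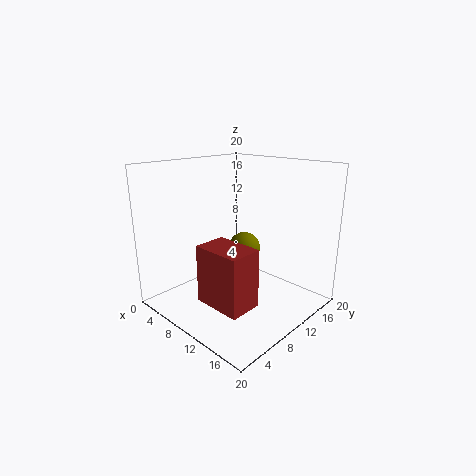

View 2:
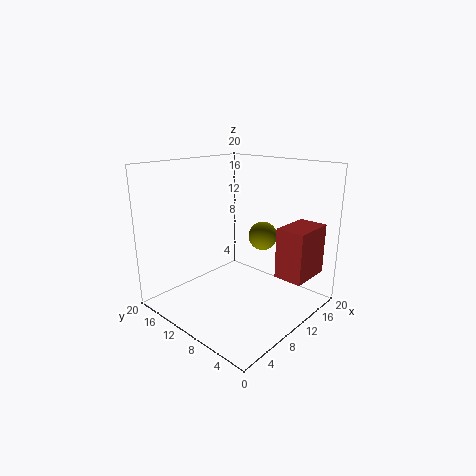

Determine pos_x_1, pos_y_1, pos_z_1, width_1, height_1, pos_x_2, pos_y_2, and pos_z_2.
pos_x_1 = 12, pos_y_1 = 1, pos_z_1 = 5, width_1 = 6, height_1 = 7, pos_x_2 = 13, pos_y_2 = 8, pos_z_2 = 10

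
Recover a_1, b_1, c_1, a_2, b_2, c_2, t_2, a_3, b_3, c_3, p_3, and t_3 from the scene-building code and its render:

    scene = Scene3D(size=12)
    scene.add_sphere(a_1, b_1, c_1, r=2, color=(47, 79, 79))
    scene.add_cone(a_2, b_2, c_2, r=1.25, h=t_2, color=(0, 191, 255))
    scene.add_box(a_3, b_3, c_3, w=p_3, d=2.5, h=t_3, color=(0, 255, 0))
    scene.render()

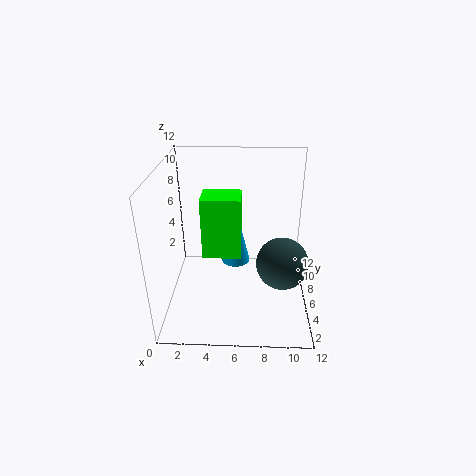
a_1 = 9.5; b_1 = 3.5; c_1 = 5.25; a_2 = 5.75; b_2 = 7; c_2 = 3.25; t_2 = 5; a_3 = 3; b_3 = 5.5; c_3 = 4.25; p_3 = 3.25; t_3 = 5.25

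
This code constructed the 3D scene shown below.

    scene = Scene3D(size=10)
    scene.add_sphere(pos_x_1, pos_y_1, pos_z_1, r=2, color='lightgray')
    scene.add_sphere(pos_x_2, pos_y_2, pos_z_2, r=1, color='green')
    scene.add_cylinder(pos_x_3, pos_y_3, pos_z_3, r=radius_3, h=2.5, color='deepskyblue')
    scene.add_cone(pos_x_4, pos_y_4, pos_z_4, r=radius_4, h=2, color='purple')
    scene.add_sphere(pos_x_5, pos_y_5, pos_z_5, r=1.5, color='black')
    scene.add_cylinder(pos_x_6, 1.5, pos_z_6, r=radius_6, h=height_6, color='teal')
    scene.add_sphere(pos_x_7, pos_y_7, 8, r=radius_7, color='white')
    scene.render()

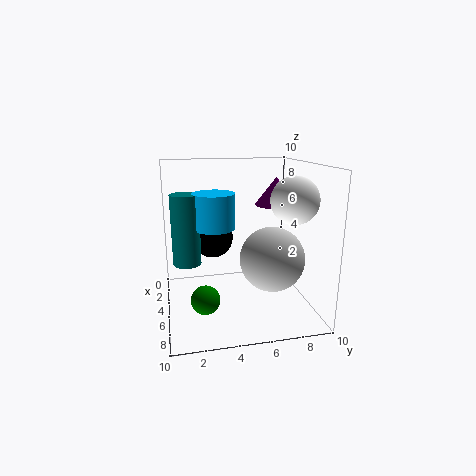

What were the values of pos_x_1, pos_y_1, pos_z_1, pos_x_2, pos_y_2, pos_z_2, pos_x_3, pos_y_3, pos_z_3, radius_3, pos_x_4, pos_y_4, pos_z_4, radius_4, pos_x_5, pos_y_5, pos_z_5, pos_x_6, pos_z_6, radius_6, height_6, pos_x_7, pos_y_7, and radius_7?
pos_x_1 = 8, pos_y_1 = 6.5, pos_z_1 = 4.5, pos_x_2 = 6, pos_y_2 = 2.5, pos_z_2 = 1, pos_x_3 = 4, pos_y_3 = 3.5, pos_z_3 = 5.5, radius_3 = 1.5, pos_x_4 = 4, pos_y_4 = 8, pos_z_4 = 7, radius_4 = 1.5, pos_x_5 = 3, pos_y_5 = 3.5, pos_z_5 = 4.5, pos_x_6 = 4, pos_z_6 = 3, radius_6 = 1, height_6 = 5, pos_x_7 = 7.5, pos_y_7 = 8, radius_7 = 1.5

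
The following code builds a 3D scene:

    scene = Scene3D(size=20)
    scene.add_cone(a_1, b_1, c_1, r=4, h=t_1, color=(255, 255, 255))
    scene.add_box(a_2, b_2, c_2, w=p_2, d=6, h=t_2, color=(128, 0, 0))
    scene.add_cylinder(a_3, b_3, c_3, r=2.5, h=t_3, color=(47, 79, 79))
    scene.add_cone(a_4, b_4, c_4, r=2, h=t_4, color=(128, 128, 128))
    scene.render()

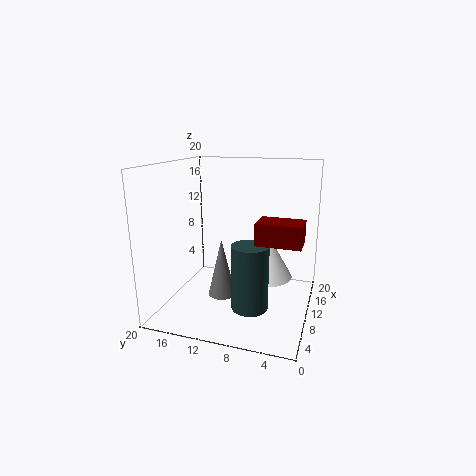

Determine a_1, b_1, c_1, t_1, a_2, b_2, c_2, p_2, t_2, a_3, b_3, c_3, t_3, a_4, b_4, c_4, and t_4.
a_1 = 15, b_1 = 7, c_1 = 2.5, t_1 = 7, a_2 = 7.5, b_2 = 1, c_2 = 10, p_2 = 4, t_2 = 3, a_3 = 7.5, b_3 = 7.5, c_3 = 1, t_3 = 9, a_4 = 10, b_4 = 12.5, c_4 = 1, t_4 = 8.5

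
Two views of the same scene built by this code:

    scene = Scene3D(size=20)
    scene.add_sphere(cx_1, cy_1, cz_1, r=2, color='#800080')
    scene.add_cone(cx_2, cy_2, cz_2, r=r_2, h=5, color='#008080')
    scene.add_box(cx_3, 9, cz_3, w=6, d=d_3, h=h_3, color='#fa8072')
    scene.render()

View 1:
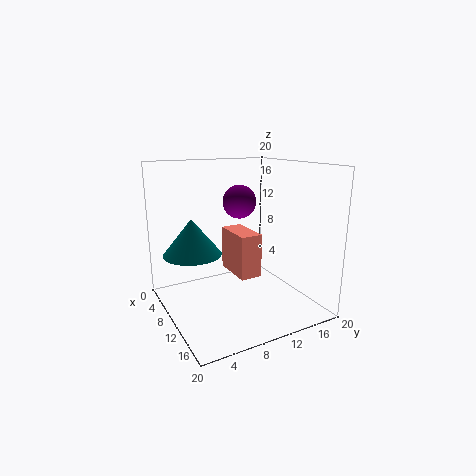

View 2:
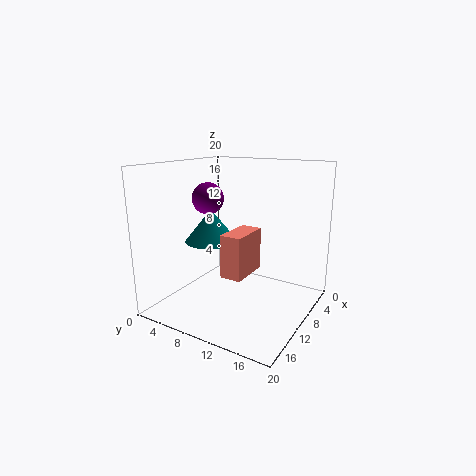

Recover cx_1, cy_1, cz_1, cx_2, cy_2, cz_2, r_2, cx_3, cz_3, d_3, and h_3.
cx_1 = 14; cy_1 = 8; cz_1 = 16; cx_2 = 8; cy_2 = 4; cz_2 = 8; r_2 = 4; cx_3 = 7; cz_3 = 5; d_3 = 3; h_3 = 6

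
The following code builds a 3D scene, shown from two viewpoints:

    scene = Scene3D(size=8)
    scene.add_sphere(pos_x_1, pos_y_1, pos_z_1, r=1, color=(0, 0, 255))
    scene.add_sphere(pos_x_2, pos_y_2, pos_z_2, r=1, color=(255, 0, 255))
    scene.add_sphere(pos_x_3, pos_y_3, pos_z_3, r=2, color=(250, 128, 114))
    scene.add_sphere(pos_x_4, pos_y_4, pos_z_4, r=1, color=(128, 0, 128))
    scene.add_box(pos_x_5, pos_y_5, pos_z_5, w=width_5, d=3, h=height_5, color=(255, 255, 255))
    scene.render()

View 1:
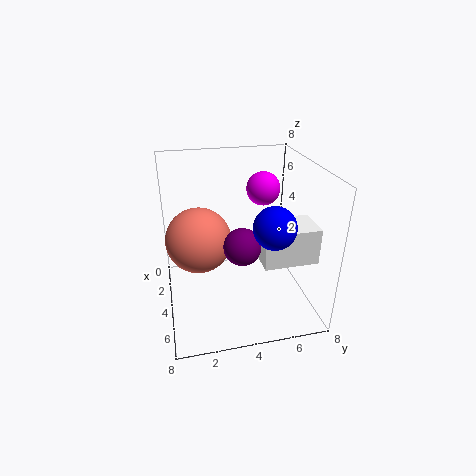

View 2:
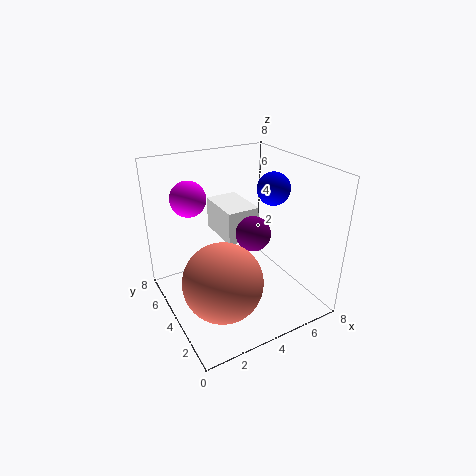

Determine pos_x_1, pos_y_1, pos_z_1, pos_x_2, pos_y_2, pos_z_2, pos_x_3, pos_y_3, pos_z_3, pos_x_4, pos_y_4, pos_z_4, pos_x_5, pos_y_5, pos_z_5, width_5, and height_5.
pos_x_1 = 7
pos_y_1 = 5
pos_z_1 = 6
pos_x_2 = 2
pos_y_2 = 6
pos_z_2 = 6
pos_x_3 = 2
pos_y_3 = 2
pos_z_3 = 3
pos_x_4 = 5
pos_y_4 = 4
pos_z_4 = 4
pos_x_5 = 4
pos_y_5 = 5
pos_z_5 = 3
width_5 = 2
height_5 = 2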